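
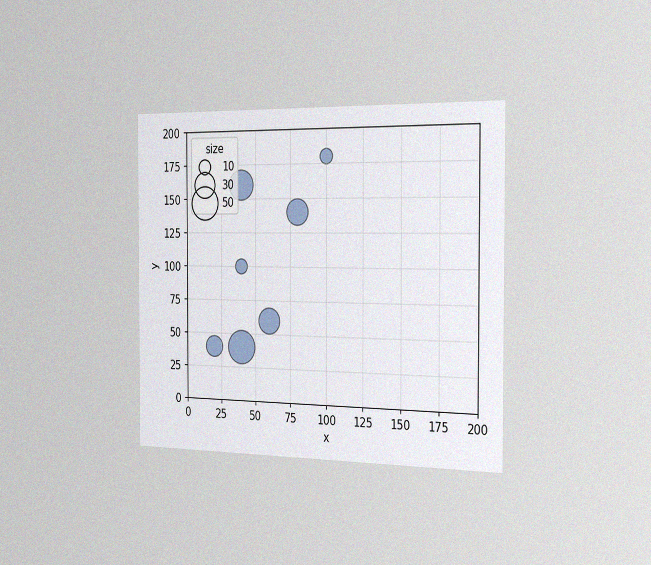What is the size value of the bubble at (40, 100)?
10

The chart is viewed slightly from the right, with some photo noise. Matching the bubble at (40, 100) against the size legend gives 10.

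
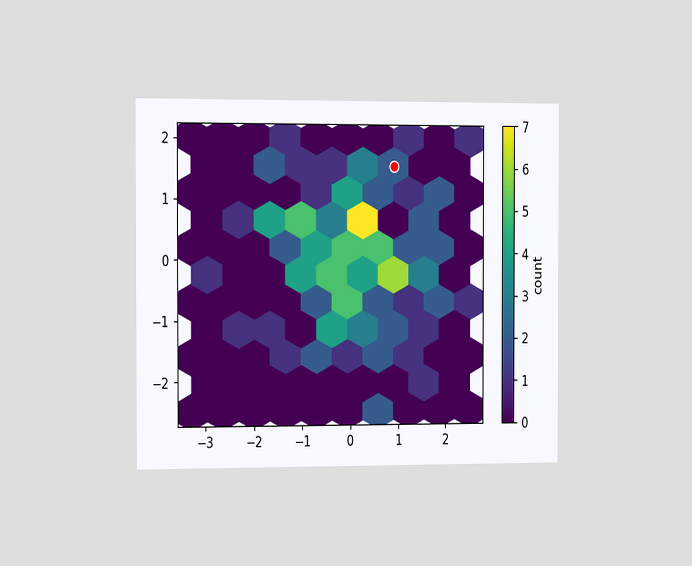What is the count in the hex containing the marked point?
2

The chart is viewed slightly from the left. The marked hex reads 2 on the colorbar.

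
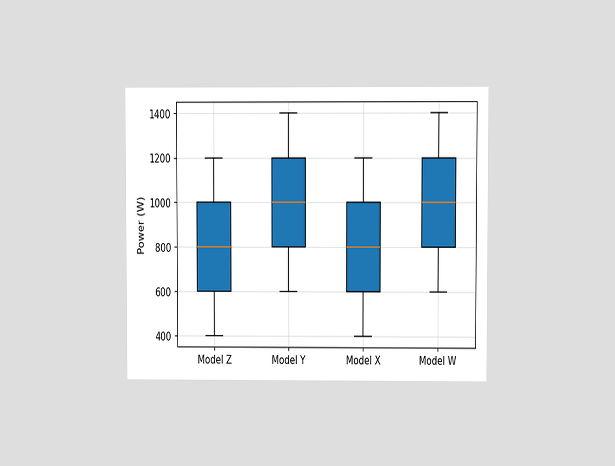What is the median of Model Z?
The chart is viewed at a slight angle. The median line in the Model Z box sits at 800W.

800W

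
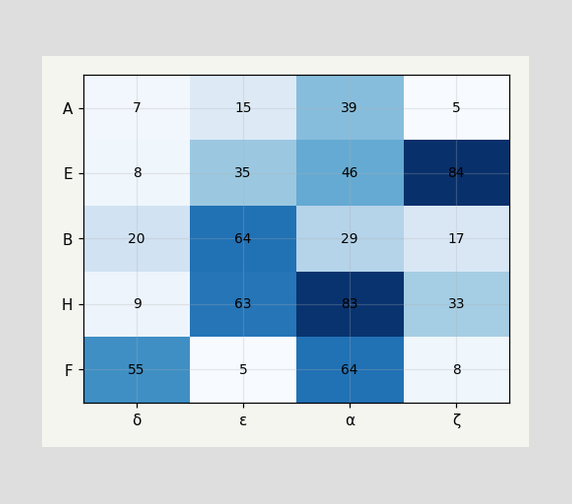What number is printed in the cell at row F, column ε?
5

The (F, ε) cell reads 5.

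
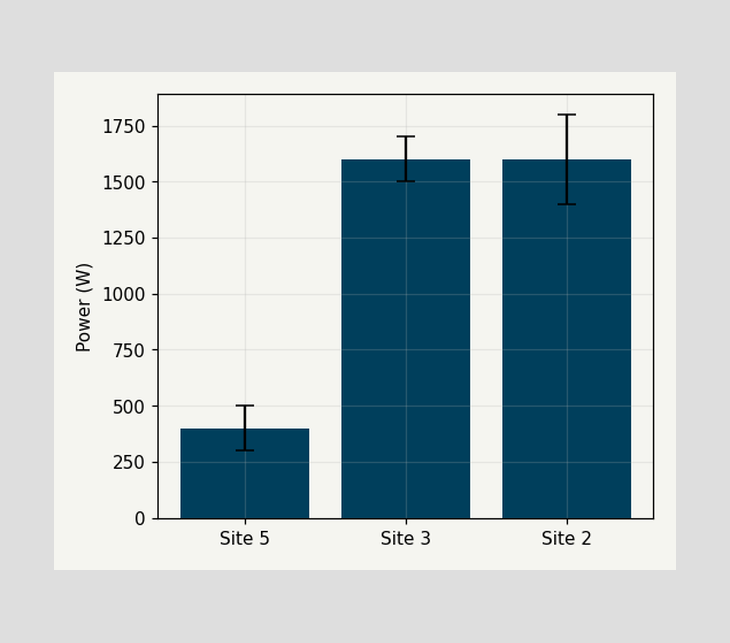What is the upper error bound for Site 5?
The Site 5 bar's upper whisker reaches 500W.

500W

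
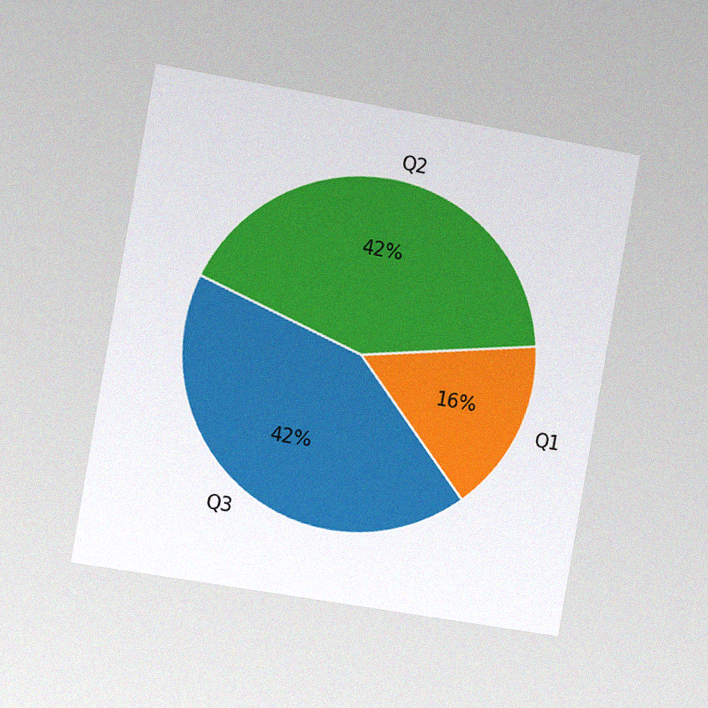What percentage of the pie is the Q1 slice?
The chart is tilted about 10° clockwise and viewed slightly from the left, with some photo noise. The Q1 slice takes up 16% of the pie.

16%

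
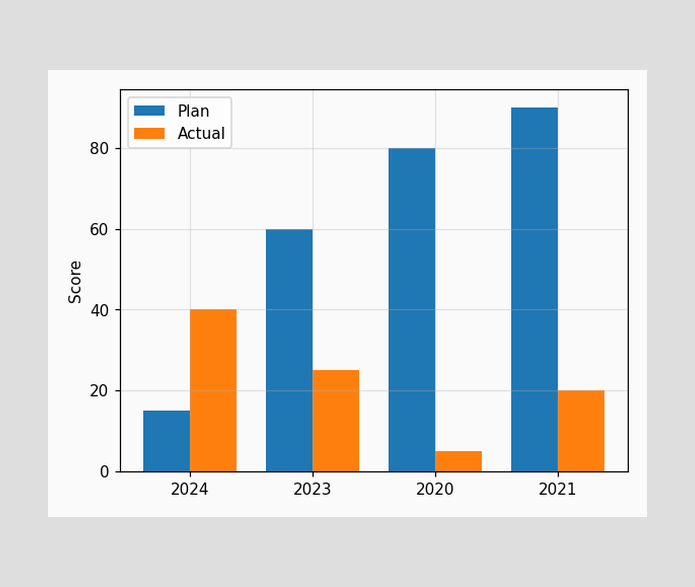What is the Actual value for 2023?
25

The Actual bar at 2023 reaches 25 on the y-axis.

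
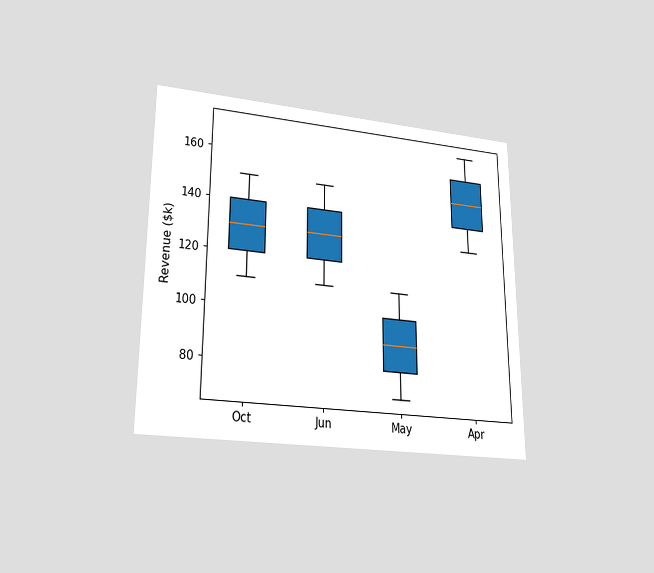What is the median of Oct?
$130k

The chart is viewed at a slight angle. The median line in the Oct box sits at $130k.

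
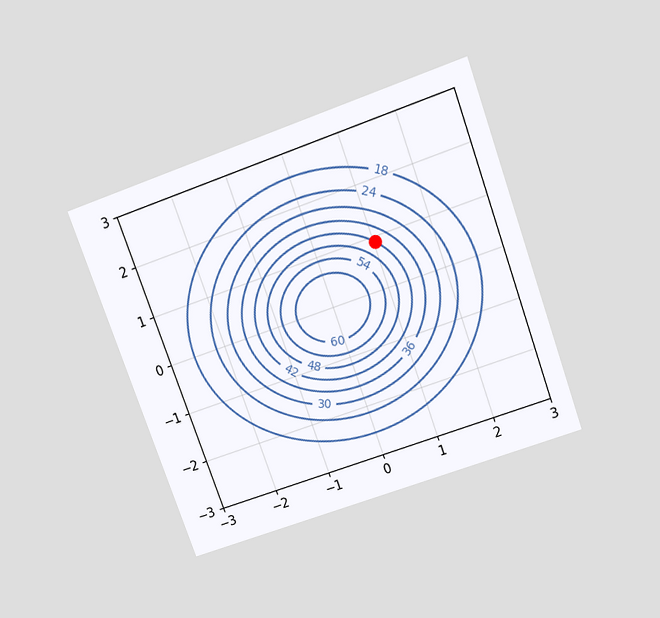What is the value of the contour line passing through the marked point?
The chart is tilted about 20° counter-clockwise and viewed slightly from above. The marked point sits on the contour labelled 42.

42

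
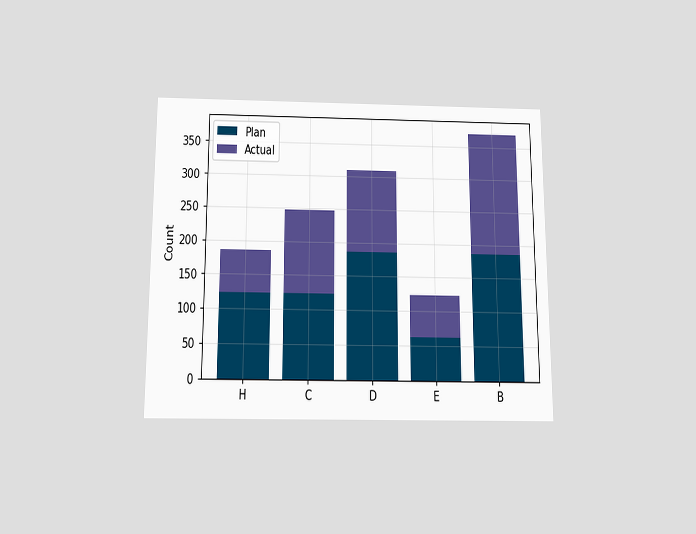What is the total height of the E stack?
The chart is viewed slightly from below. The E stack's top reaches 124 on the y-axis.

124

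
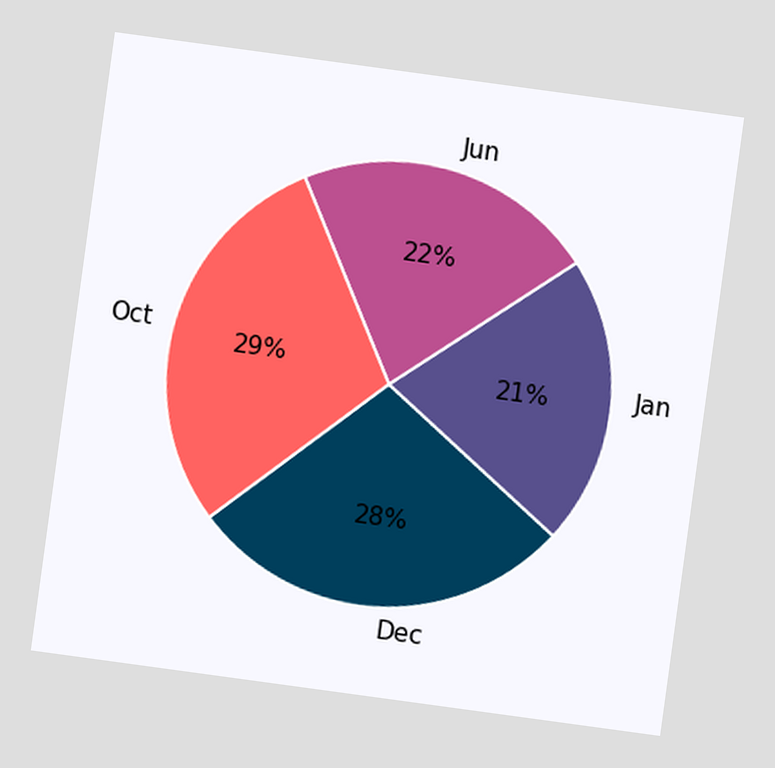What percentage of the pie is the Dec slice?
28%

The chart is tilted about 8° clockwise. The Dec slice takes up 28% of the pie.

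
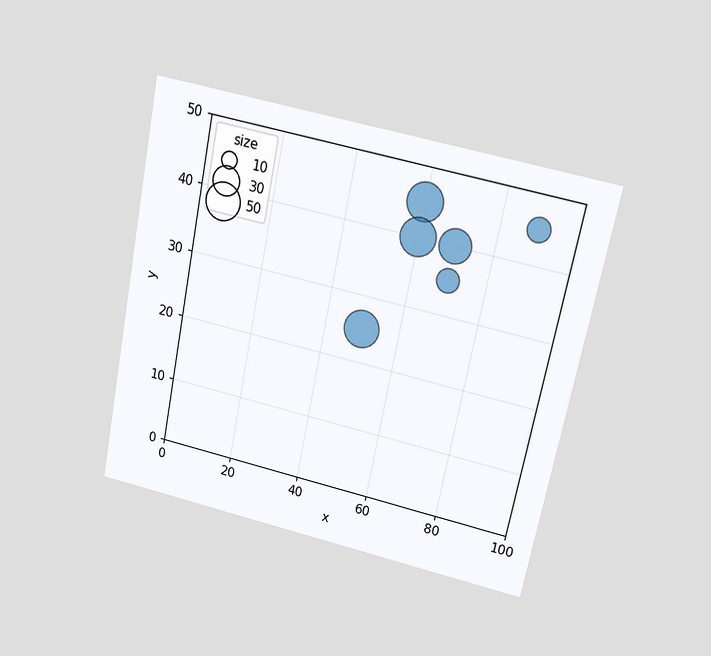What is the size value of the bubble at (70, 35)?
The chart is tilted about 11° clockwise and viewed slightly from above. Matching the bubble at (70, 35) against the size legend gives 20.

20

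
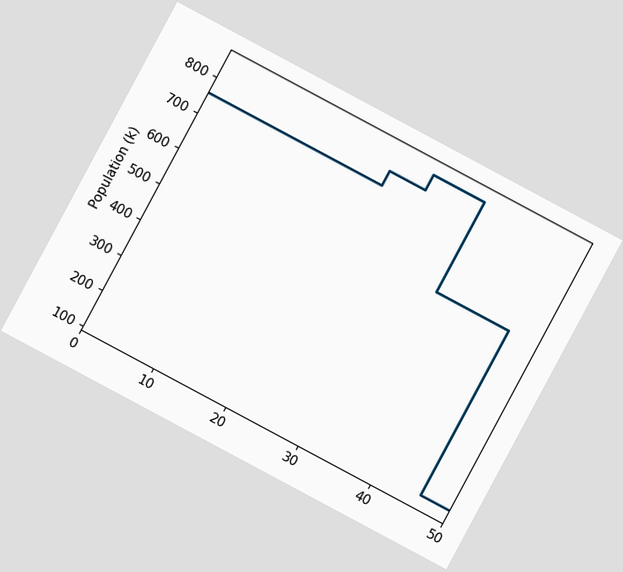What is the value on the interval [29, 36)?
840k

The chart is tilted about 28° clockwise. On [29, 36) the step sits at 840k.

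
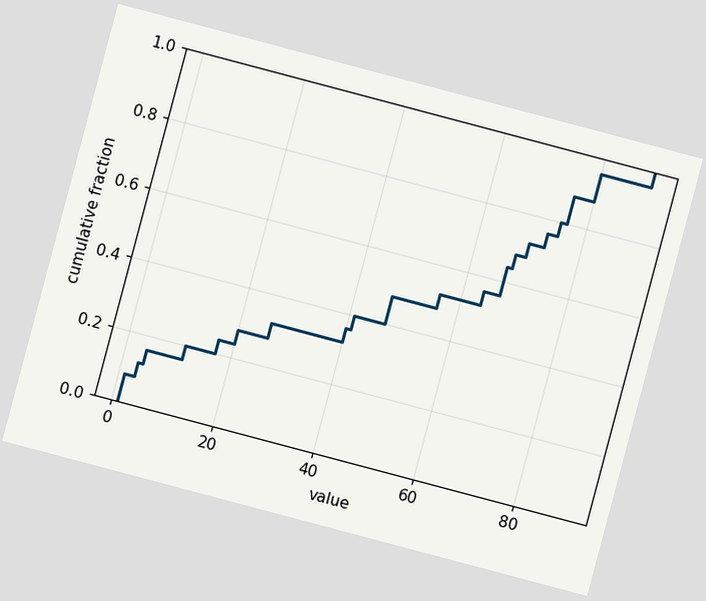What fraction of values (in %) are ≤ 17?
24%

The chart is tilted about 15° clockwise. At x=17 the ECDF step is at 24%.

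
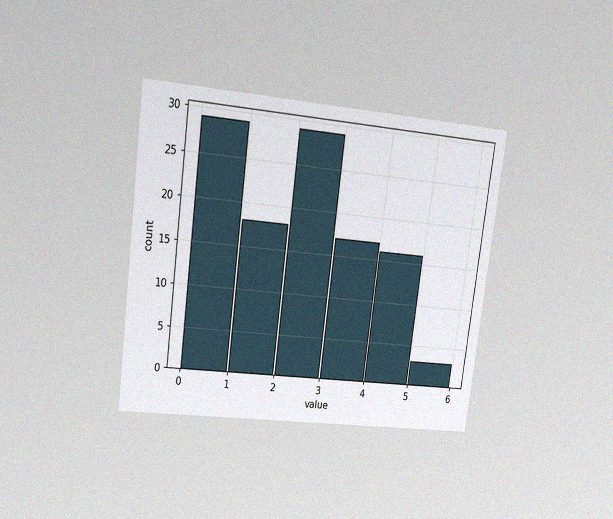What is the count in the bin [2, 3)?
The chart is tilted about 7° clockwise and viewed at a slight angle, with some photo noise. The [2, 3) bin has height 29.

29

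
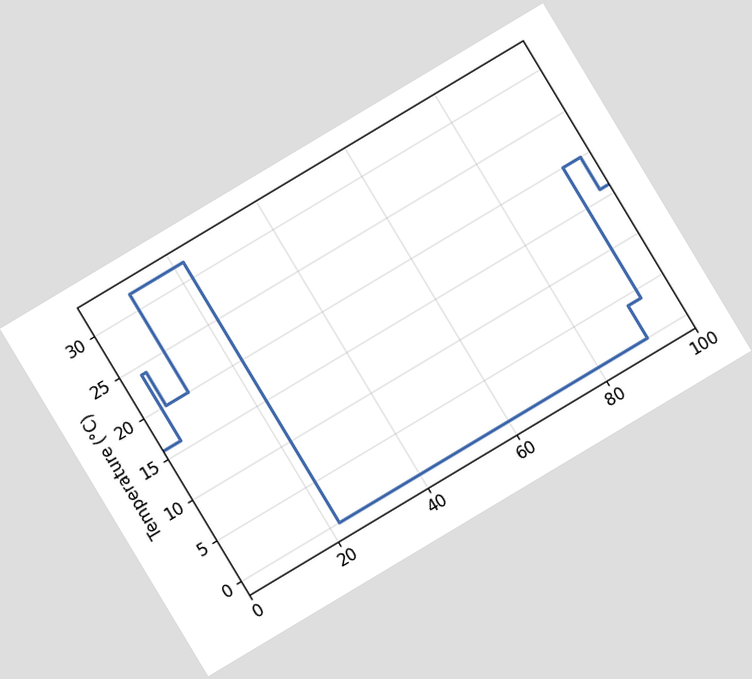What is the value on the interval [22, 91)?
0°C

The chart is tilted about 31° counter-clockwise. On [22, 91) the step sits at 0°C.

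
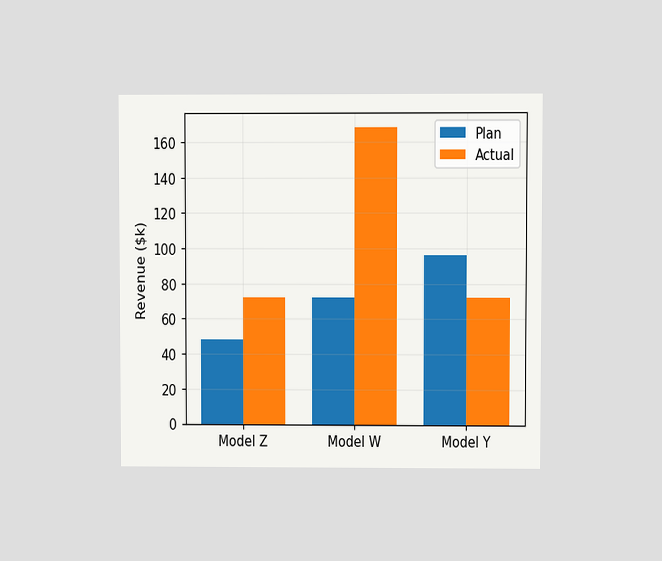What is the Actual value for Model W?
$168k

The chart is viewed at a slight angle. The Actual bar at Model W reaches $168k on the y-axis.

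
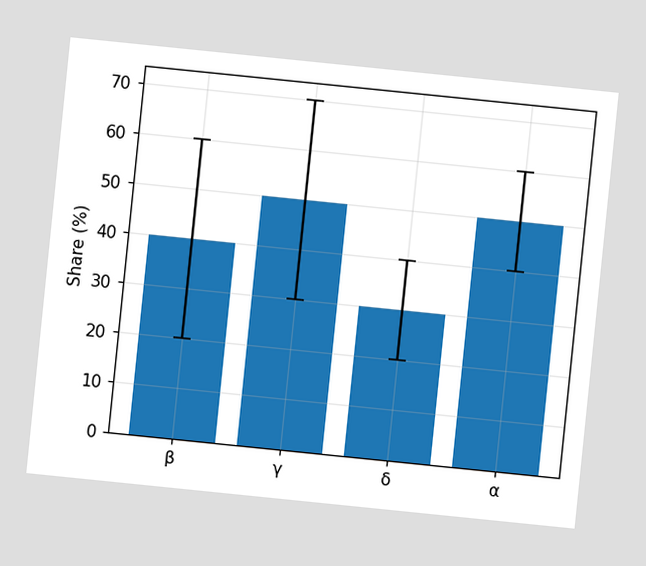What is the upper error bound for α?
60%

The chart is tilted about 6° clockwise. The α bar's upper whisker reaches 60%.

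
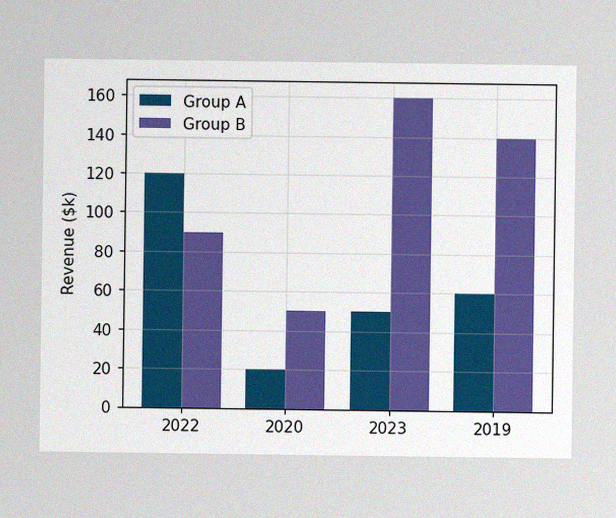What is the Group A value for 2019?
$60k

The image has some photo noise and uneven lighting. The Group A bar at 2019 reaches $60k on the y-axis.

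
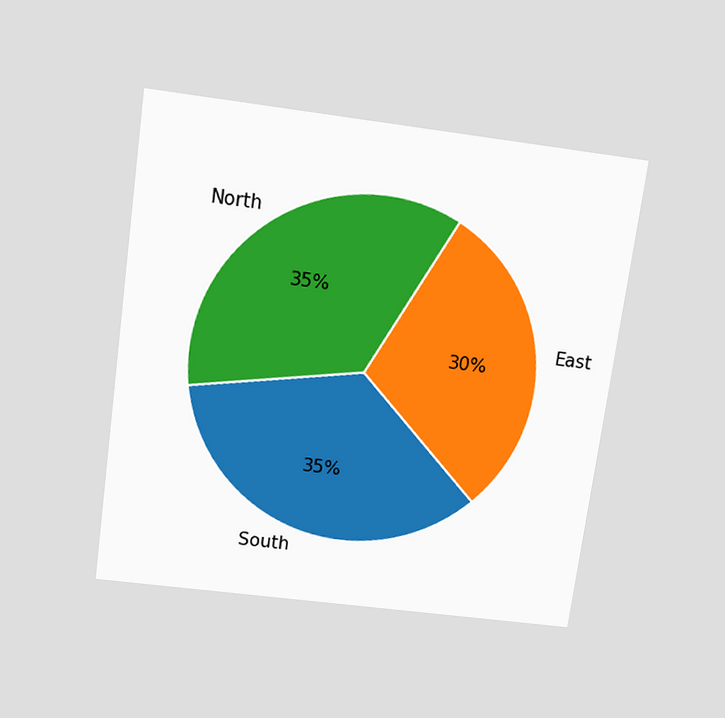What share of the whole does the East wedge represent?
30%

The chart is tilted about 8° clockwise and viewed slightly from above. The East slice takes up 30% of the pie.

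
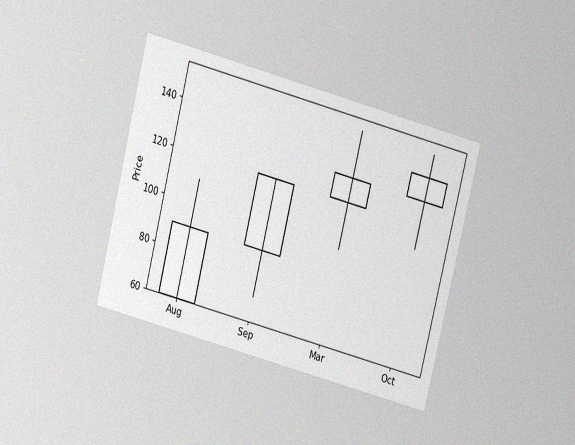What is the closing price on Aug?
The chart is tilted about 14° clockwise and viewed slightly from above, with some photo noise. The Aug candle closes at 90.

90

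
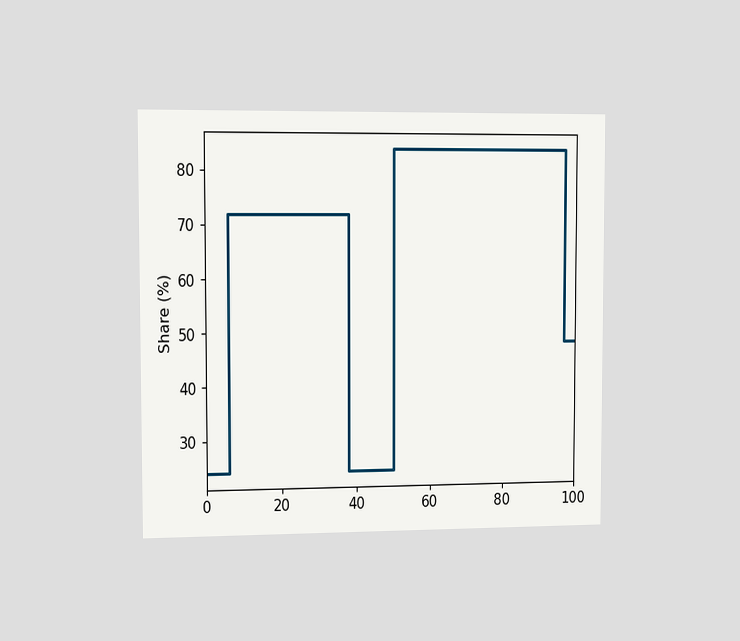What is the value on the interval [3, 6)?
The chart is viewed slightly from the left. On [3, 6) the step sits at 24%.

24%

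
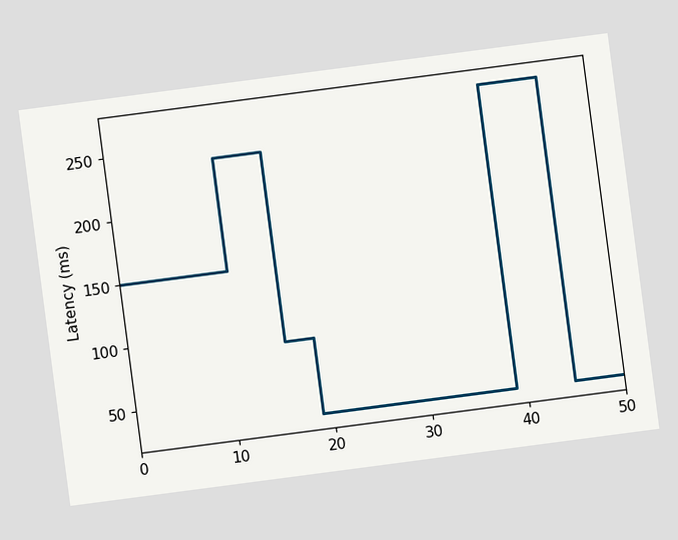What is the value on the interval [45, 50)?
30ms

The chart is tilted about 7° counter-clockwise. On [45, 50) the step sits at 30ms.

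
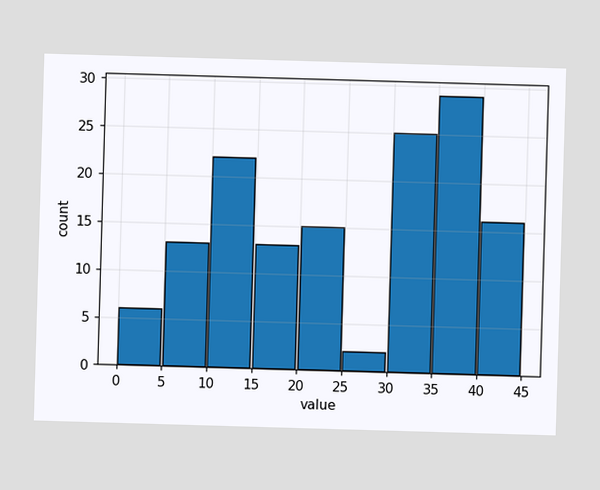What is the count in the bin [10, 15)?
22

The [10, 15) bin has height 22.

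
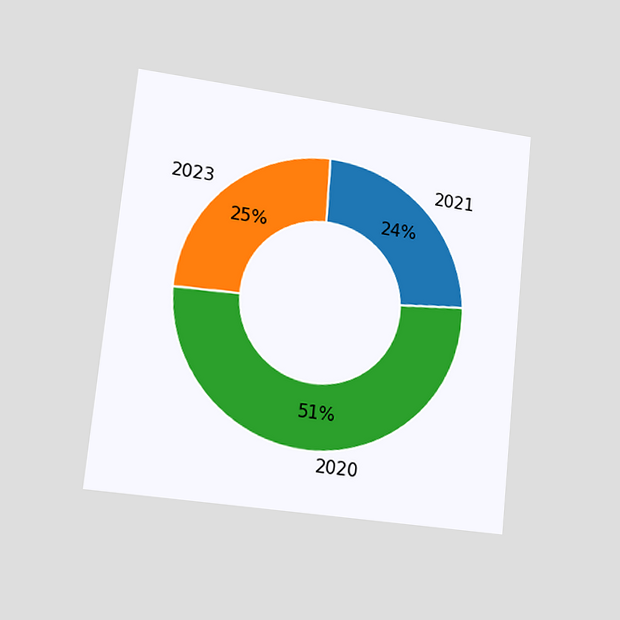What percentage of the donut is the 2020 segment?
The chart is tilted about 6° clockwise and viewed slightly from the left. The 2020 segment takes up 51% of the ring.

51%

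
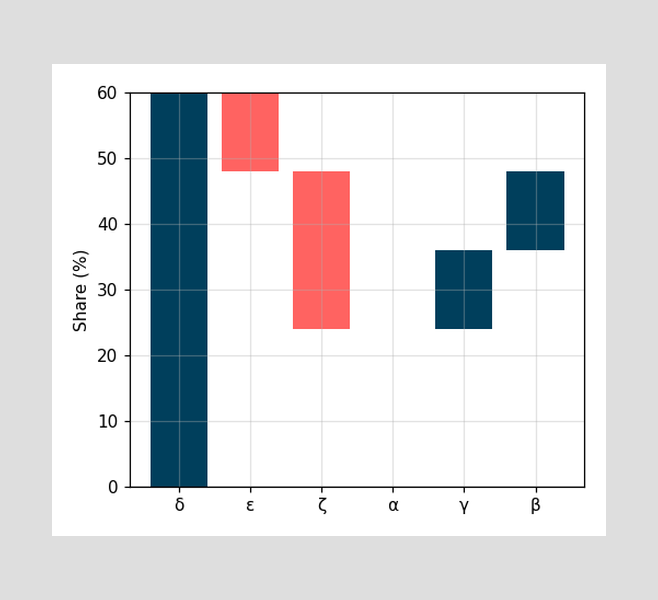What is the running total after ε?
48%

After ε the running total reaches 48%.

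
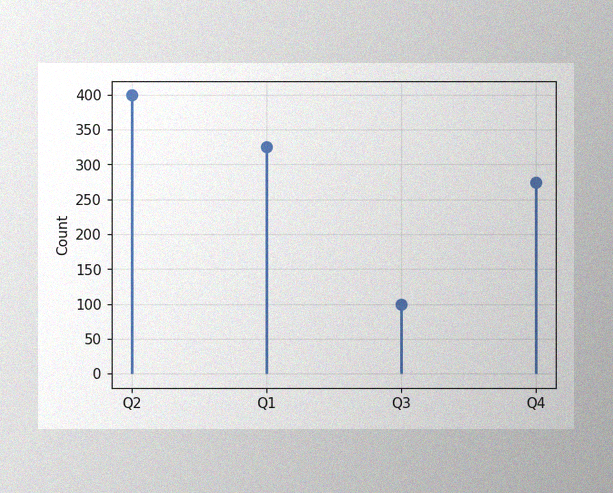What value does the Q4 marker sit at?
275

The image has some photo noise and uneven lighting. The Q4 marker sits at 275.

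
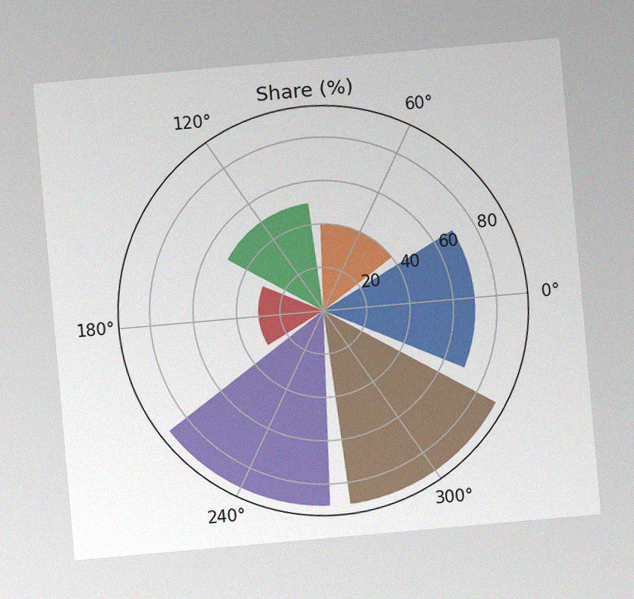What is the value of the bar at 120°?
The chart is tilted about 5° counter-clockwise, with some photo noise. The bar at 120° reaches 50% on the radial axis.

50%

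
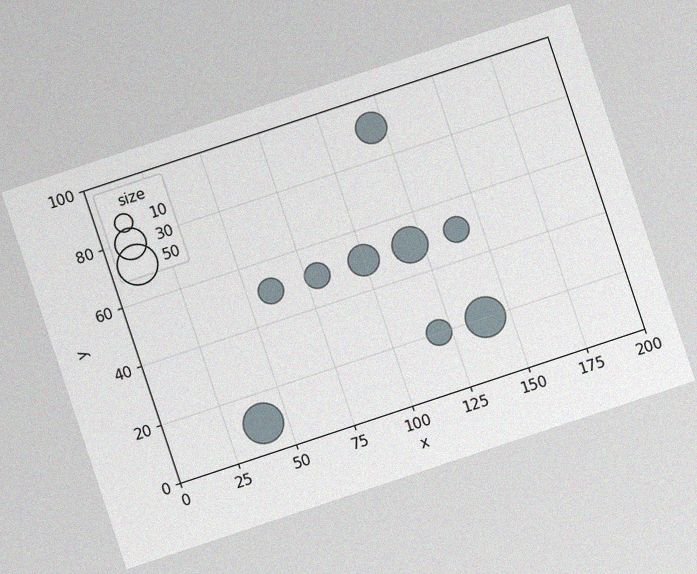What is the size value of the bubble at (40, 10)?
The chart is tilted about 18° counter-clockwise, with some photo noise. Matching the bubble at (40, 10) against the size legend gives 50.

50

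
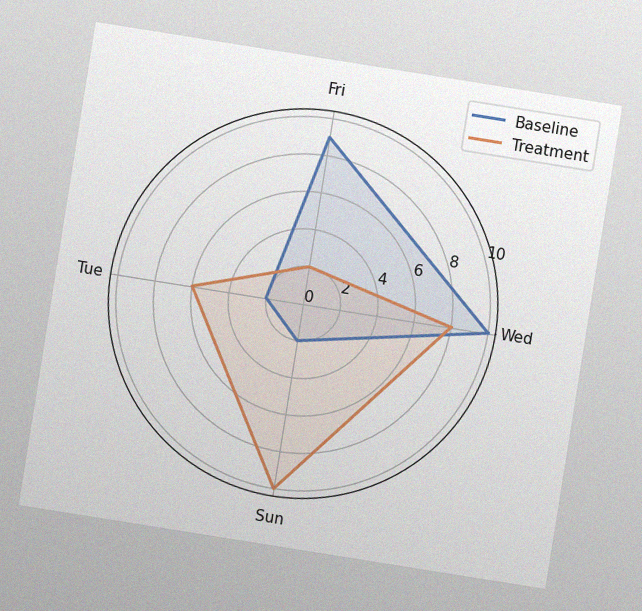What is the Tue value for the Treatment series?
6

The chart is tilted about 9° clockwise, with some photo noise. On the Tue axis, Treatment reaches 6.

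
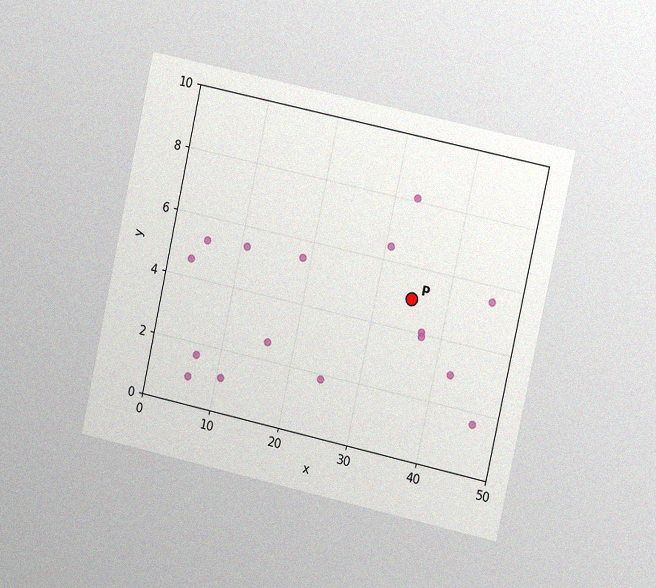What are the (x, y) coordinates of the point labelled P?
(35, 5)

The chart is tilted about 12° clockwise and viewed slightly from the right, with some photo noise. Following the gridlines from P to each axis, P sits at (35, 5).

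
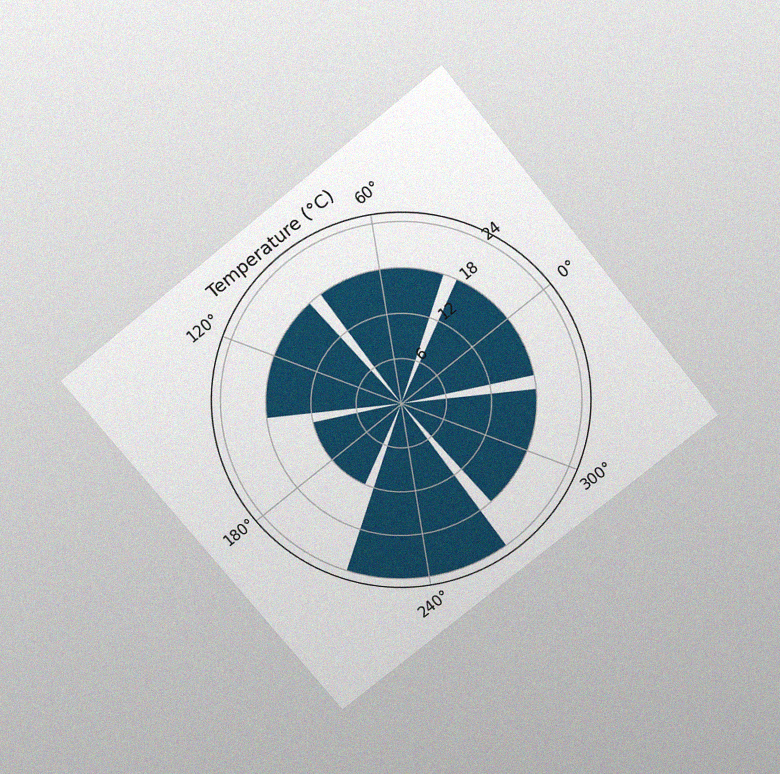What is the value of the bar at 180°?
The chart is tilted about 39° counter-clockwise and viewed slightly from above, with some photo noise. The bar at 180° reaches 12°C on the radial axis.

12°C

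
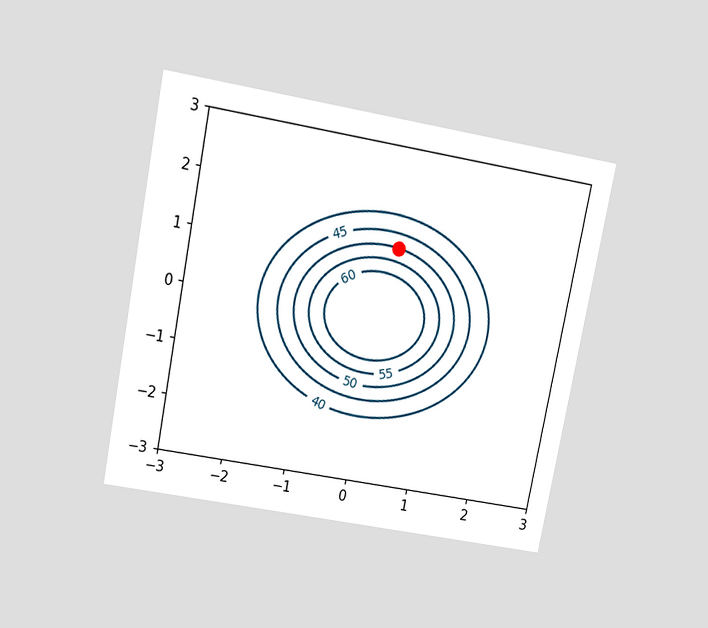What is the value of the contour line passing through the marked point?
50

The chart is tilted about 11° clockwise and viewed slightly from above. The marked point sits on the contour labelled 50.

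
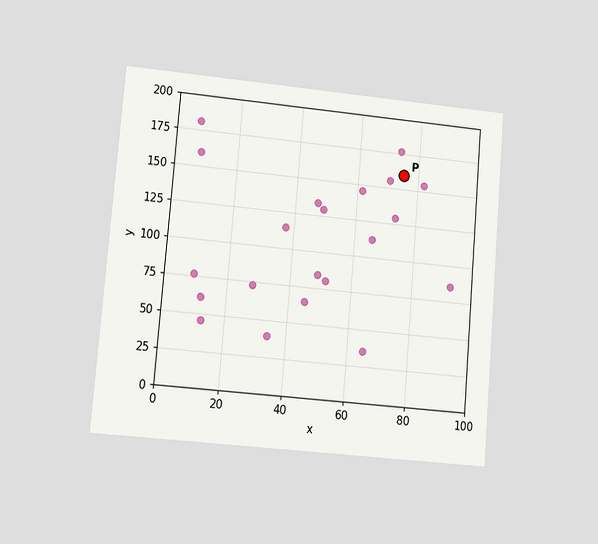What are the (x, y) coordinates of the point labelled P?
The chart is tilted about 5° clockwise and viewed at a slight angle. Following the gridlines from P to each axis, P sits at (75, 160).

(75, 160)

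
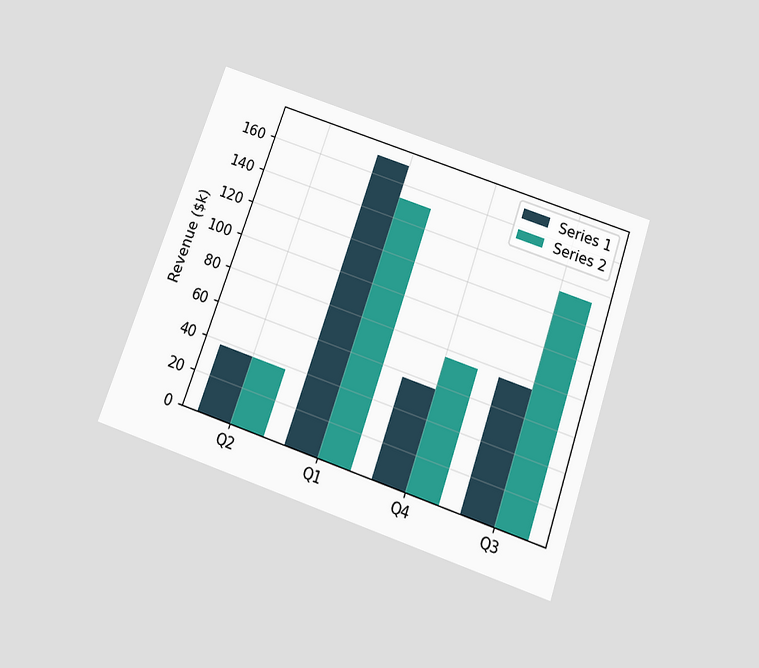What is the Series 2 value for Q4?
The chart is tilted about 19° clockwise and viewed slightly from below. The Series 2 bar at Q4 reaches $76k on the y-axis.

$76k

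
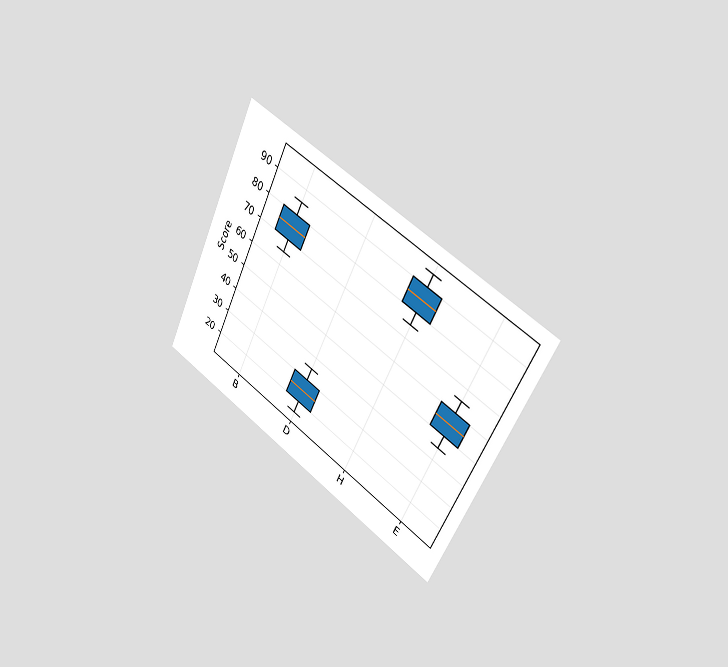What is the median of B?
75

The chart is tilted about 26° clockwise and viewed slightly from the right. The median line in the B box sits at 75.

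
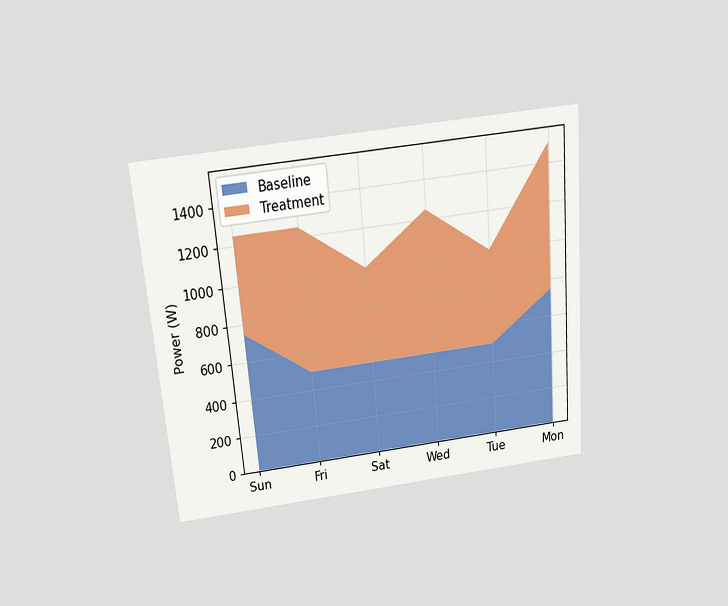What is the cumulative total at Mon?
The chart is tilted about 5° counter-clockwise and viewed slightly from above. The stacked total at Mon reaches 1500W.

1500W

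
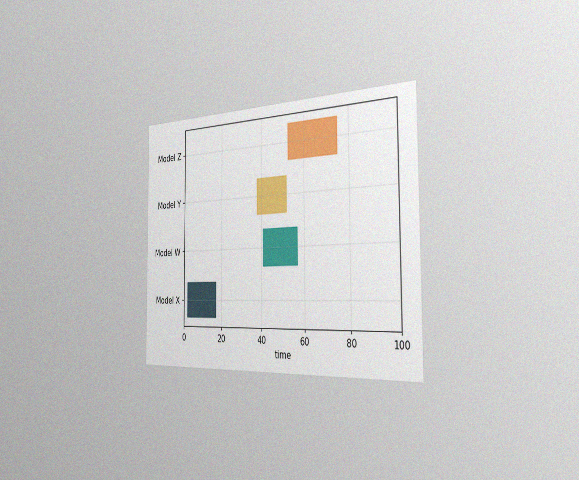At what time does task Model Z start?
53

The chart is viewed slightly from the right, with some photo noise. The Model Z bar begins at t=53.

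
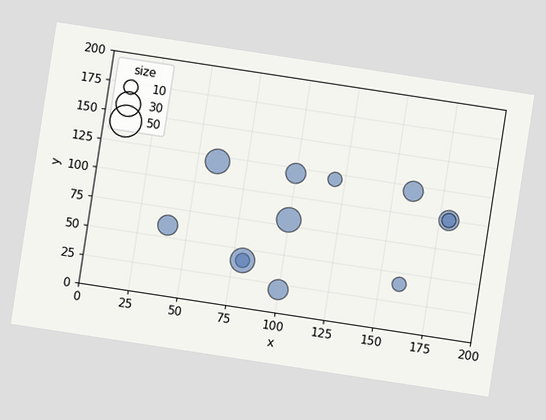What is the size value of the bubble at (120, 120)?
The chart is tilted about 9° clockwise. Matching the bubble at (120, 120) against the size legend gives 10.

10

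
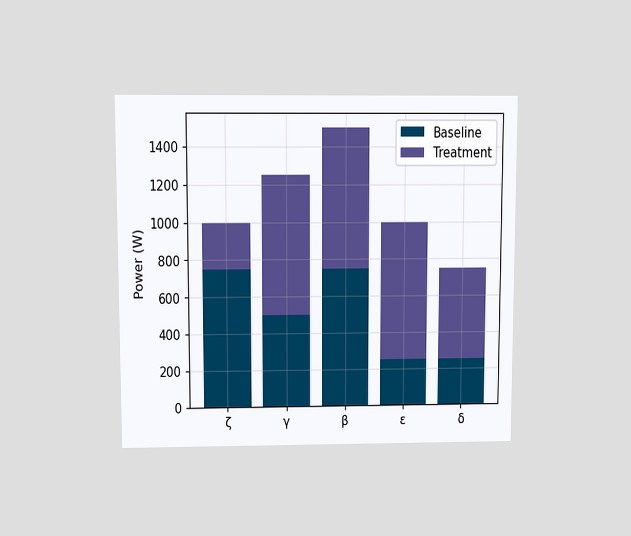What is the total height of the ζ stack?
The chart is viewed slightly from above. The ζ stack's top reaches 1000W on the y-axis.

1000W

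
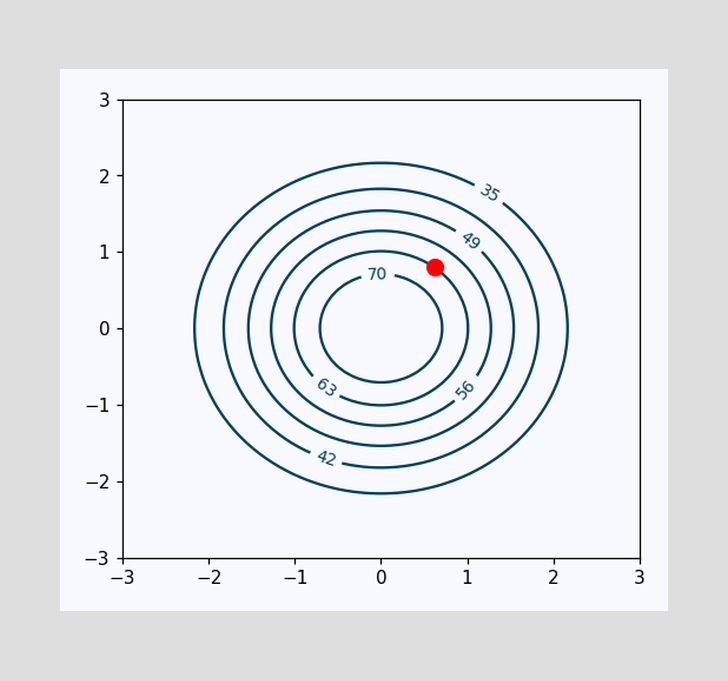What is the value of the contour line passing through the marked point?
63

The marked point sits on the contour labelled 63.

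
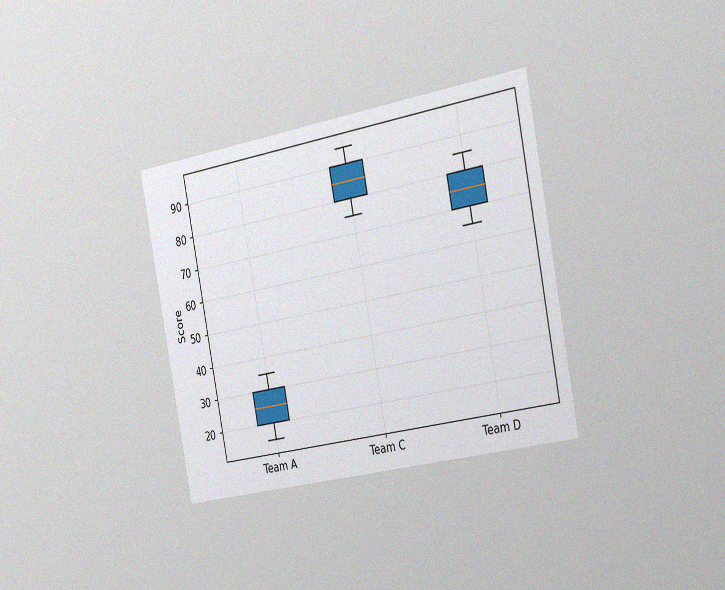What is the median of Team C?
85

The chart is tilted about 11° counter-clockwise and viewed slightly from the right, with some photo noise. The median line in the Team C box sits at 85.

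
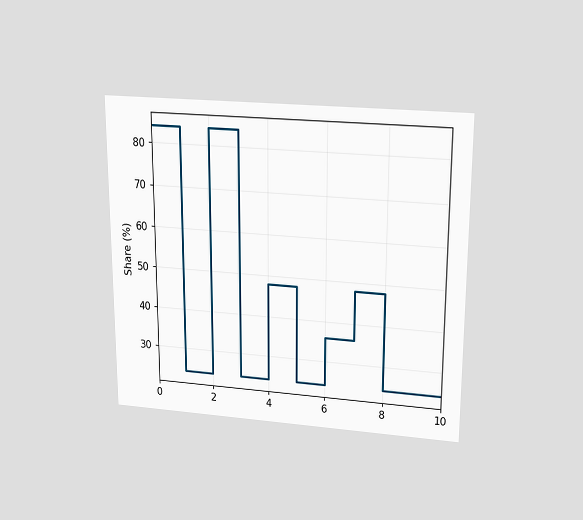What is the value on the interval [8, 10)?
24%

The chart is viewed slightly from above. On [8, 10) the step sits at 24%.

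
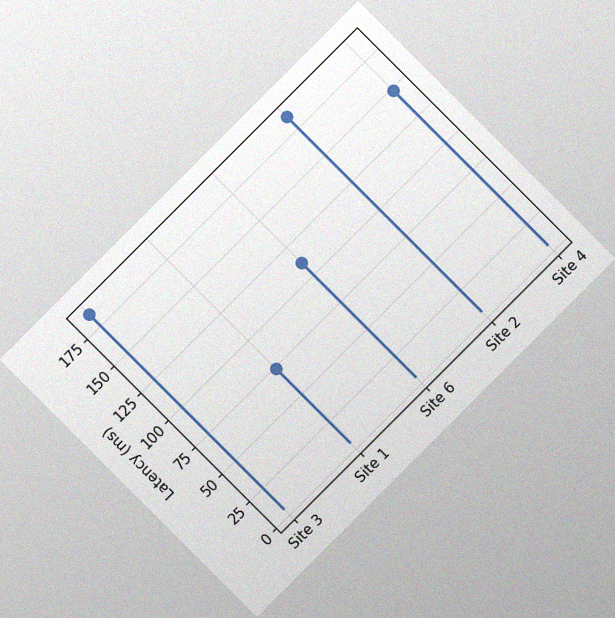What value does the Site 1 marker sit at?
74ms

The chart is tilted about 45° counter-clockwise, with some photo noise. The Site 1 marker sits at 74ms.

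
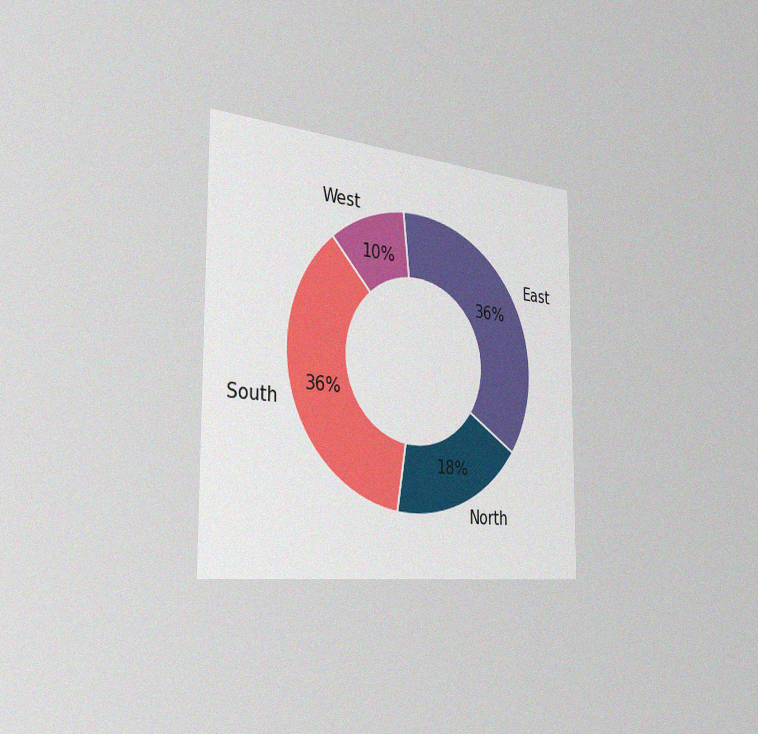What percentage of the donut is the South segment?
The chart is viewed slightly from the left, with some photo noise. The South segment takes up 36% of the ring.

36%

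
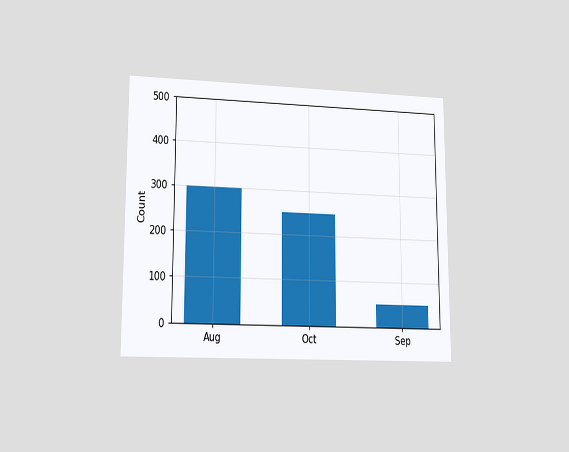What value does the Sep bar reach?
The chart is viewed at a slight angle. Reading along the chart's y-axis, the Sep bar reaches 50.

50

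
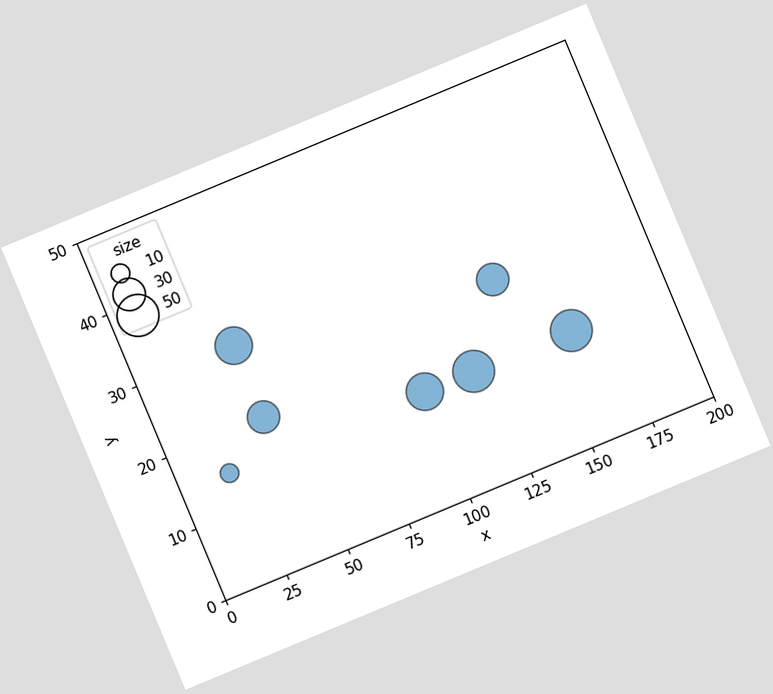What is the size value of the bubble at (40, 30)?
40

The chart is tilted about 23° counter-clockwise. Matching the bubble at (40, 30) against the size legend gives 40.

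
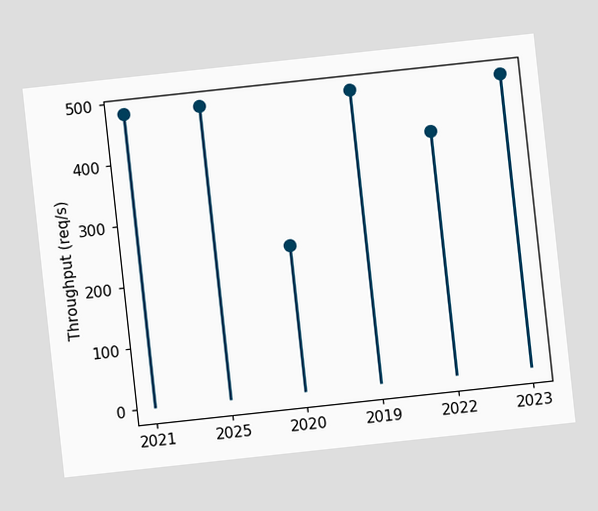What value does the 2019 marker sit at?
The chart is tilted about 6° counter-clockwise. The 2019 marker sits at 480req/s.

480req/s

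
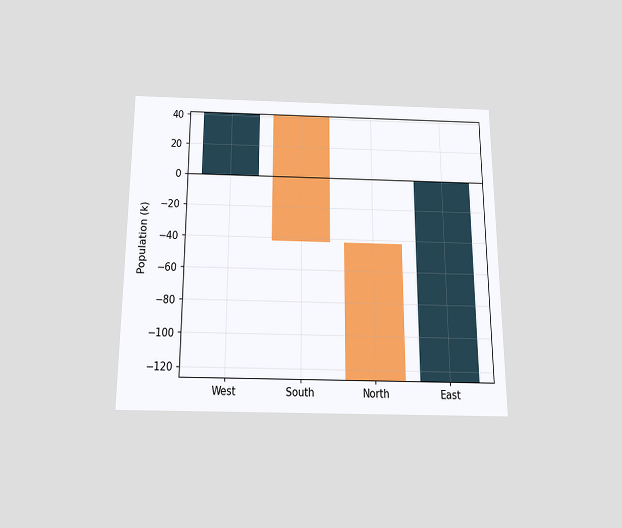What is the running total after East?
0k

The chart is viewed slightly from below. After East the running total reaches 0k.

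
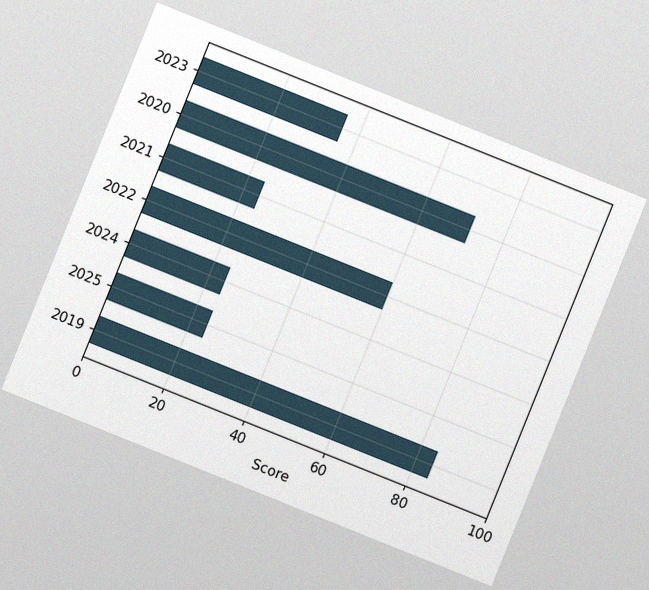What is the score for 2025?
24

The chart is tilted about 22° clockwise, with some photo noise. Reading along the chart's x-axis, the 2025 bar reaches 24.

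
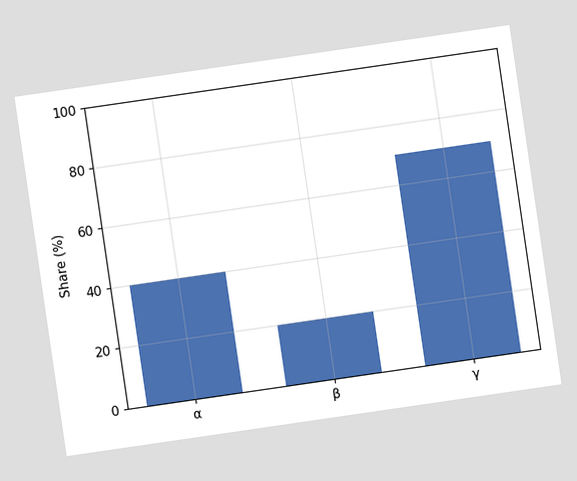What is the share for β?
The chart is tilted about 8° counter-clockwise. Reading along the chart's y-axis, the β bar reaches 20%.

20%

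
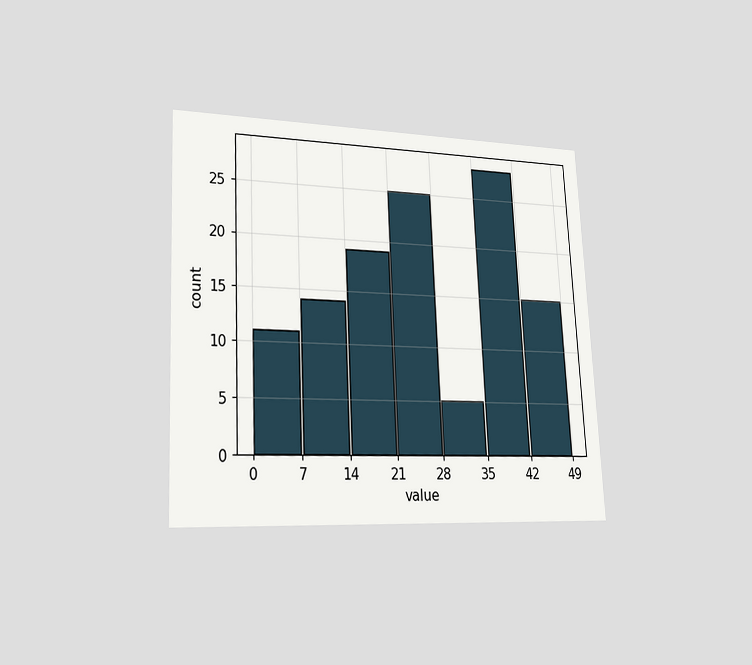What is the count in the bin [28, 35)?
5

The chart is tilted about 3° counter-clockwise and viewed slightly from the left. The [28, 35) bin has height 5.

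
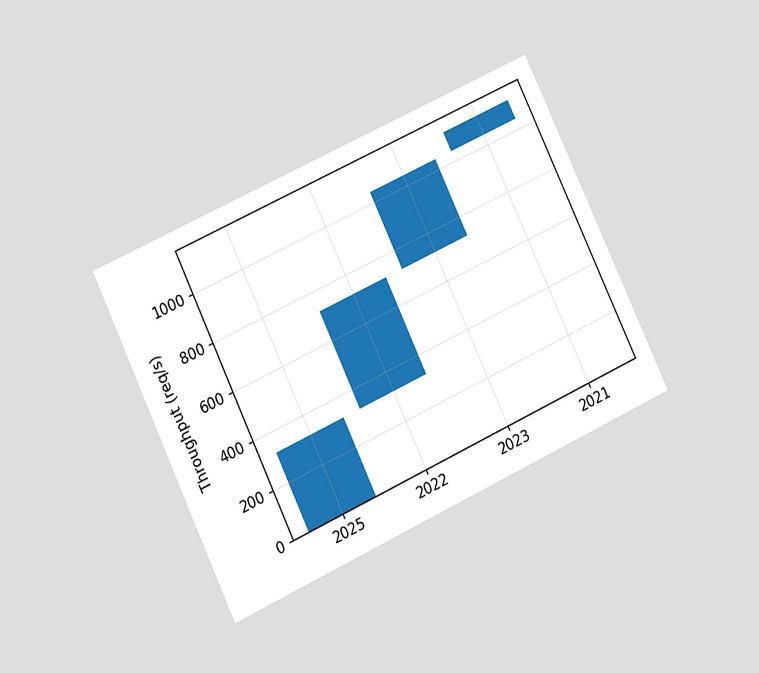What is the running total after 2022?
720req/s

The chart is tilted about 25° counter-clockwise and viewed at a slight angle. After 2022 the running total reaches 720req/s.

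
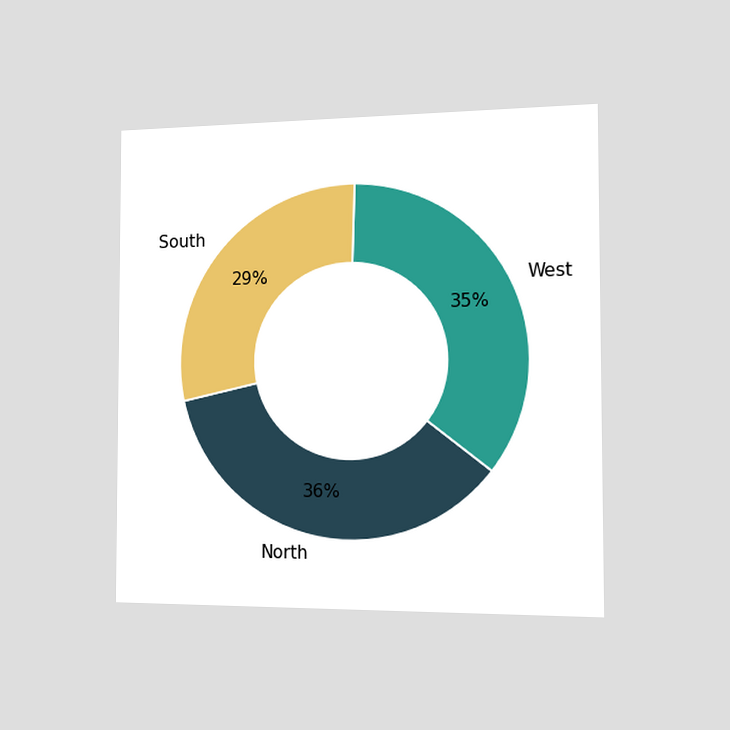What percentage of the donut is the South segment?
The chart is viewed slightly from the right. The South segment takes up 29% of the ring.

29%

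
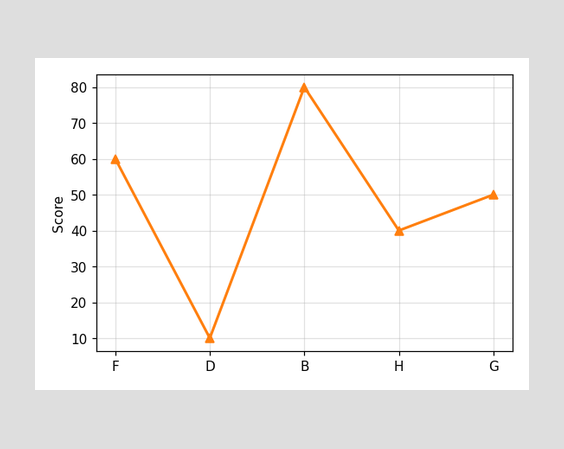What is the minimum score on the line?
10

The lowest point is at D, and reading across to the y-axis gives 10.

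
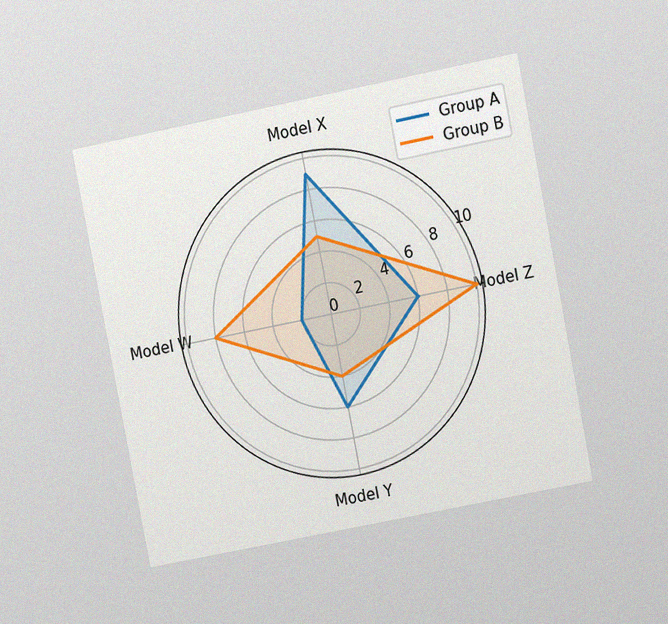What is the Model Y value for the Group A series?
The chart is tilted about 11° counter-clockwise and viewed at a slight angle, with some photo noise. On the Model Y axis, Group A reaches 6.

6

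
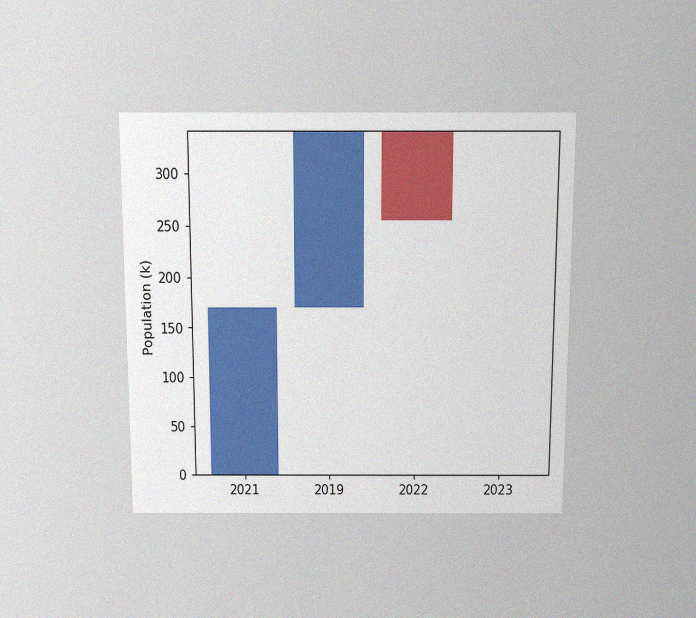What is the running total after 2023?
The chart is viewed slightly from above, with some photo noise. After 2023 the running total reaches 255k.

255k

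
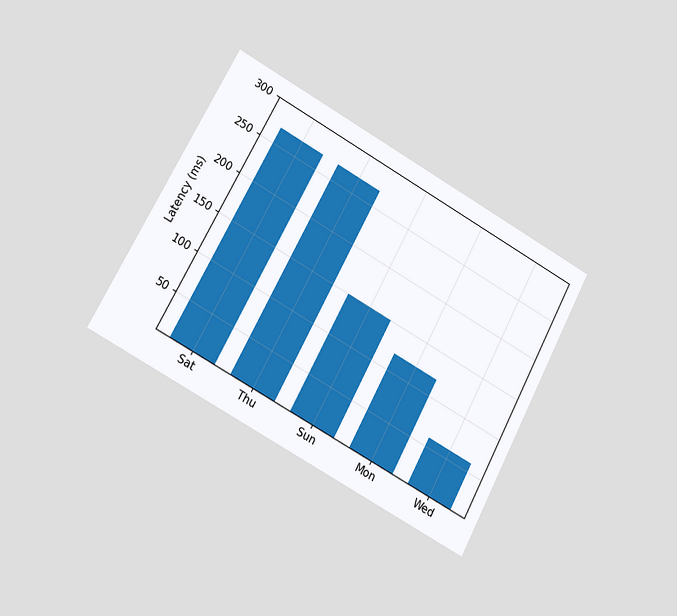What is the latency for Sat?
The chart is tilted about 28° clockwise and viewed slightly from the left. Reading along the chart's y-axis, the Sat bar reaches 270ms.

270ms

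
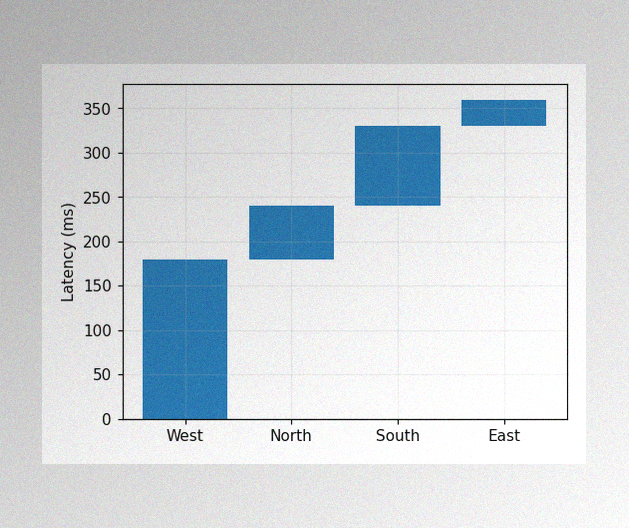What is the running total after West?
The image has some photo noise and uneven lighting. After West the running total reaches 180ms.

180ms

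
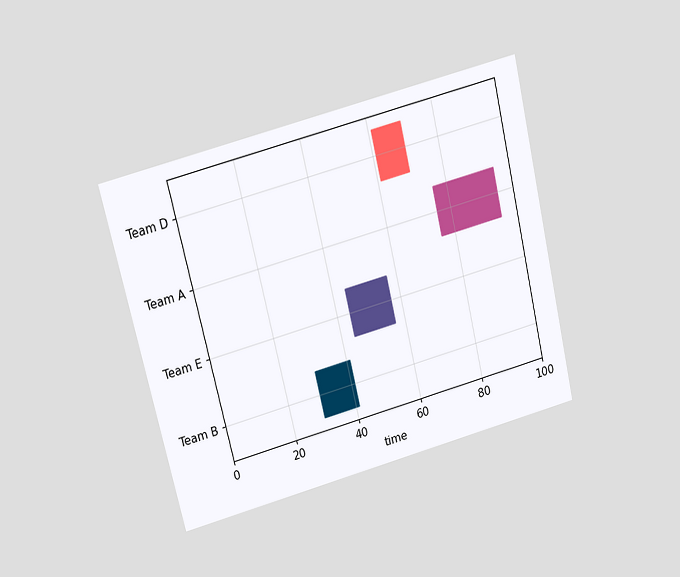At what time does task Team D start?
The chart is tilted about 14° counter-clockwise and viewed slightly from above. The Team D bar begins at t=61.

61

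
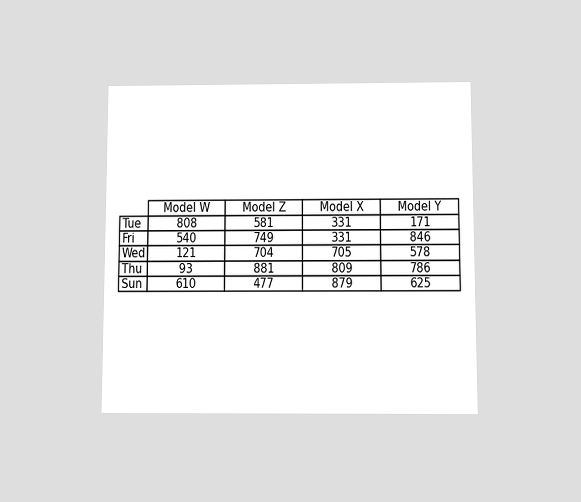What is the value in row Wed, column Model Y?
578

The chart is viewed slightly from below. The (Wed, Model Y) cell reads 578.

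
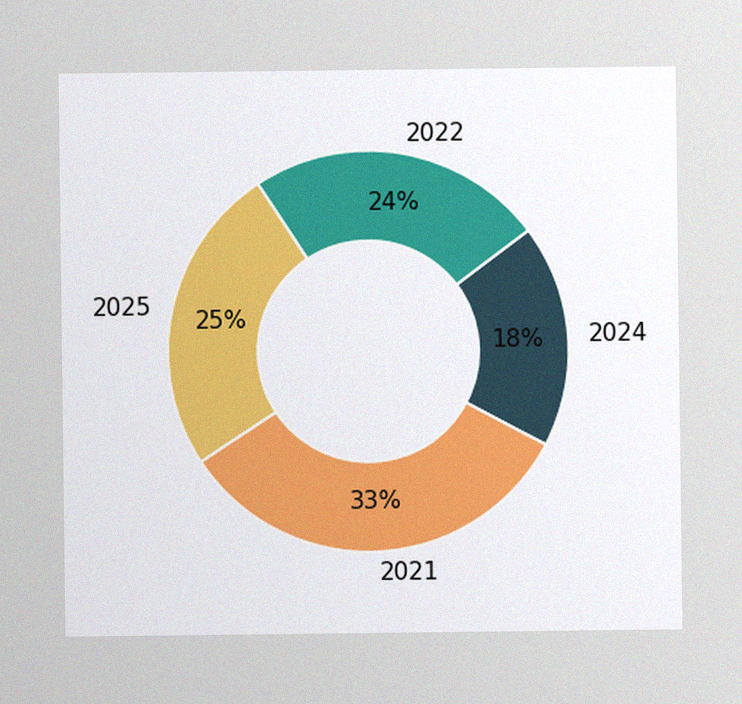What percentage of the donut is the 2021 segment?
The image has some photo noise and uneven lighting. The 2021 segment takes up 33% of the ring.

33%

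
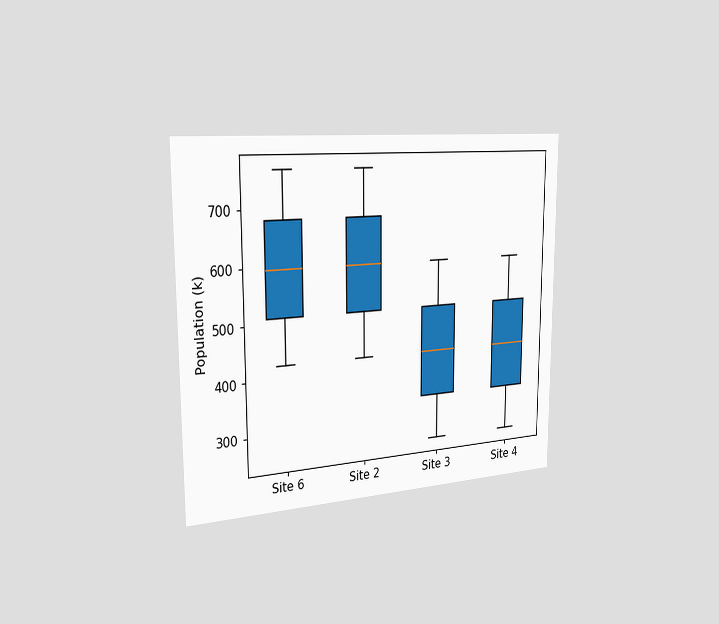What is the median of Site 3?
425k

The chart is viewed slightly from the left. The median line in the Site 3 box sits at 425k.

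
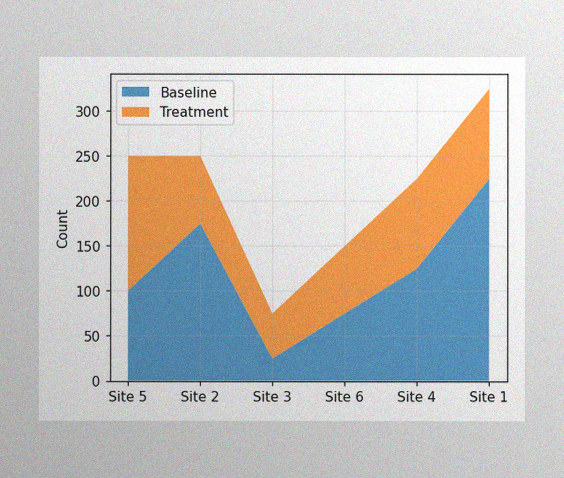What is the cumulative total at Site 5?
250

The image has some photo noise and uneven lighting. The stacked total at Site 5 reaches 250.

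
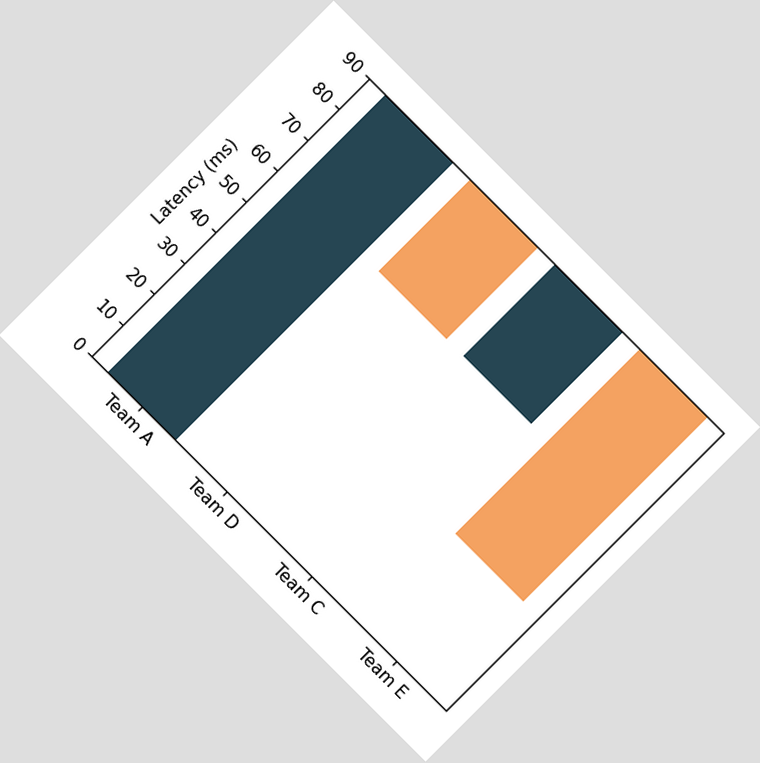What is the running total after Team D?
60ms

The chart is tilted about 45° clockwise. After Team D the running total reaches 60ms.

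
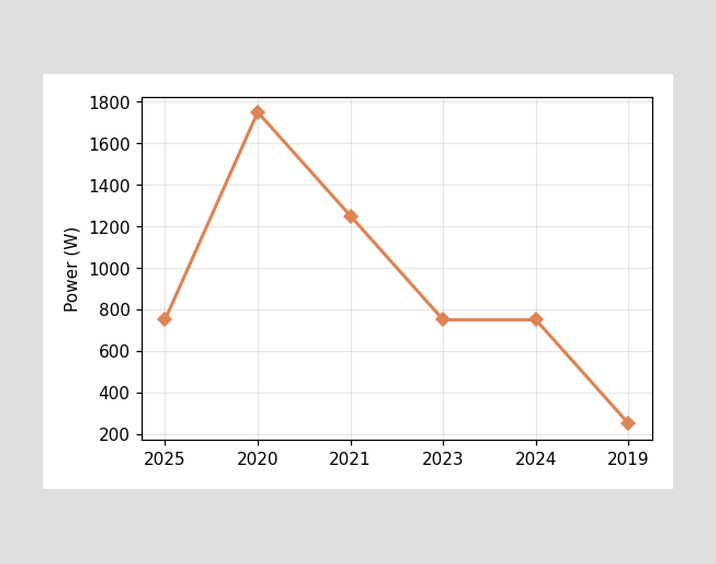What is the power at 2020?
At 2020, the line is at 1750W.

1750W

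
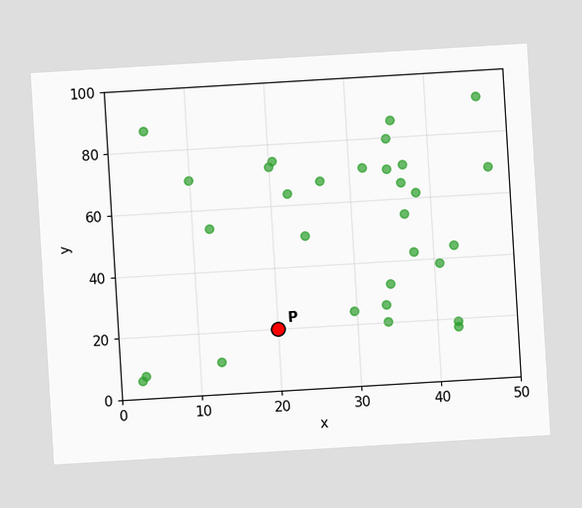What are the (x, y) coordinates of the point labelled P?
The chart is tilted about 3° counter-clockwise. Following the gridlines from P to each axis, P sits at (20, 20).

(20, 20)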